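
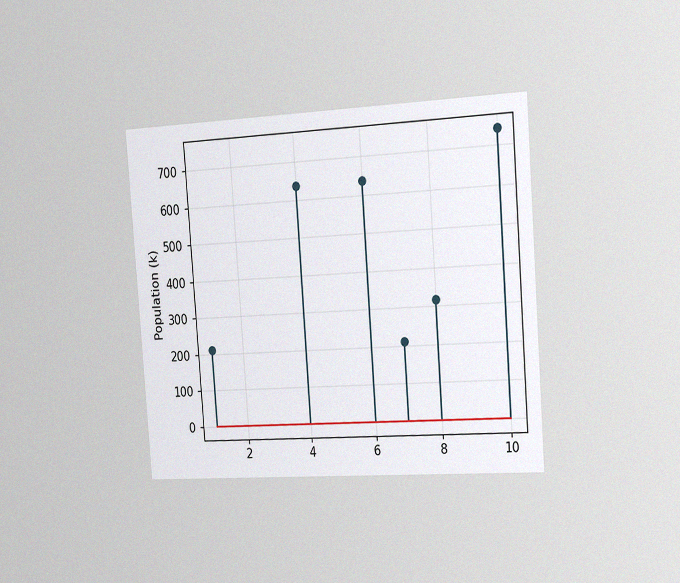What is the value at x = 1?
212k

The chart is tilted about 4° counter-clockwise and viewed slightly from the right, with some photo noise. The stem at x=1 reaches 212k.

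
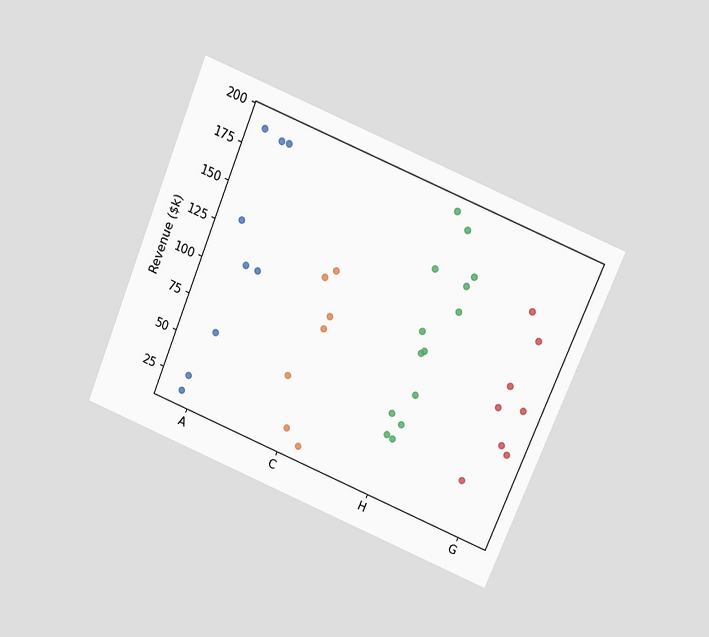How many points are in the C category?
7

The chart is tilted about 23° clockwise and viewed slightly from above. Counting the markers in the C column gives 7.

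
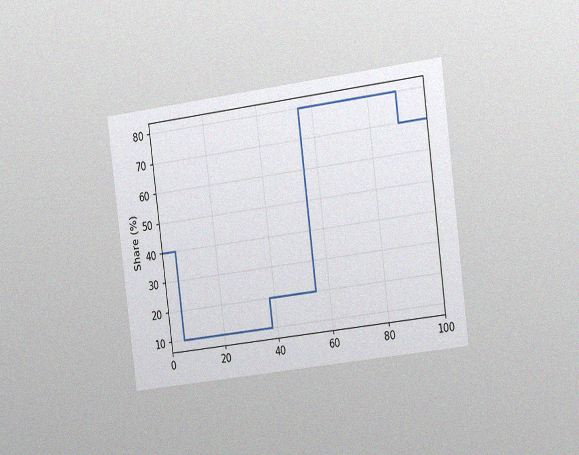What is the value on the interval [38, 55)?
The chart is tilted about 7° counter-clockwise and viewed slightly from the right, with some photo noise. On [38, 55) the step sits at 20%.

20%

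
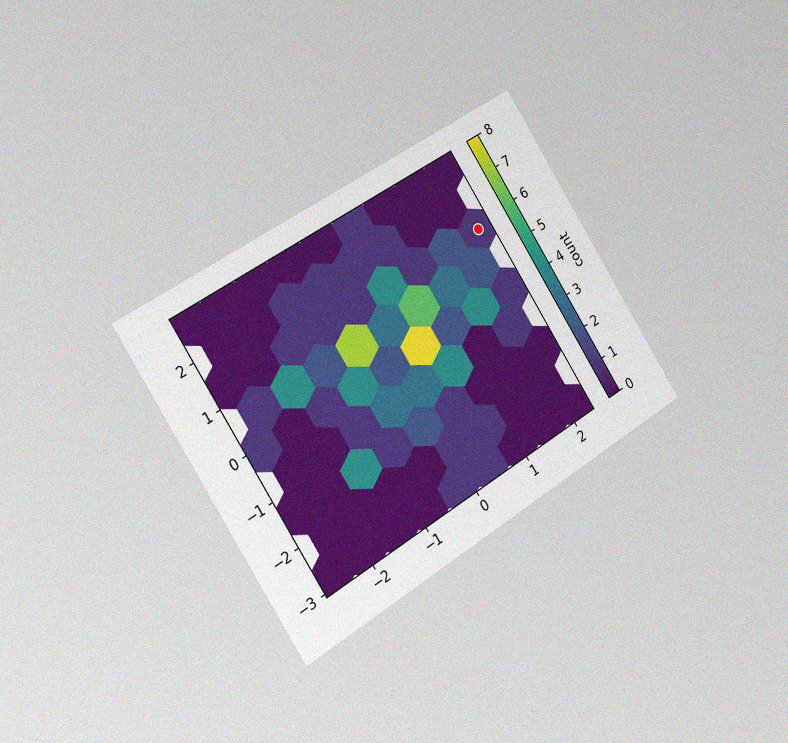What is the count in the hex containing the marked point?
1

The chart is tilted about 32° counter-clockwise and viewed slightly from the left, with some photo noise. The marked hex reads 1 on the colorbar.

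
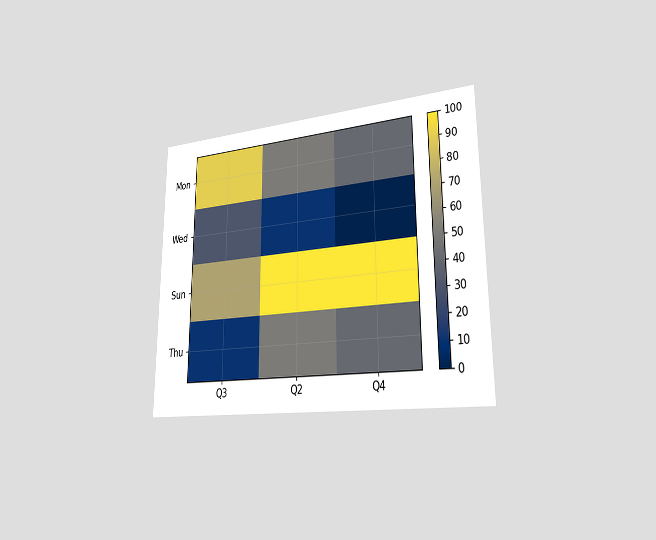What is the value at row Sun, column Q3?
The chart is viewed slightly from the right. Matching cell (Sun, Q3) against the colorbar gives 70.

70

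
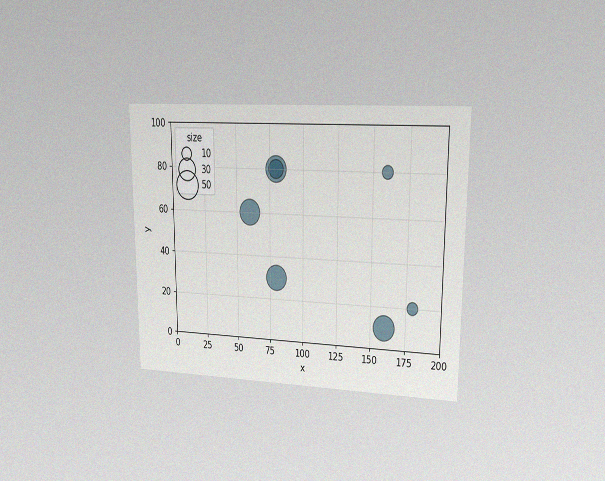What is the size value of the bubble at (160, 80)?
The chart is viewed at a slight angle, with some photo noise. Matching the bubble at (160, 80) against the size legend gives 10.

10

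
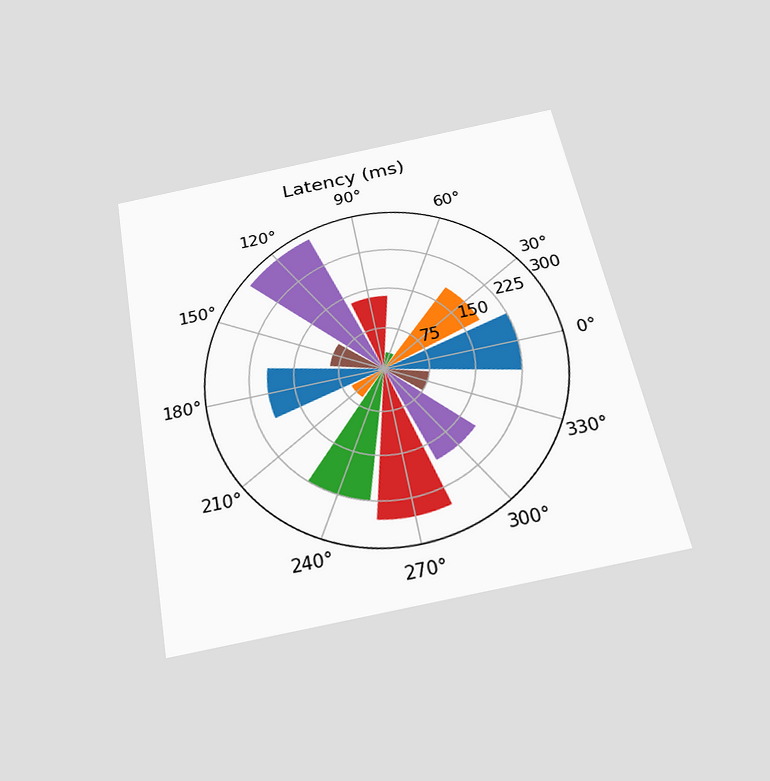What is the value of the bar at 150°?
The chart is tilted about 11° counter-clockwise and viewed slightly from below. The bar at 150° reaches 90ms on the radial axis.

90ms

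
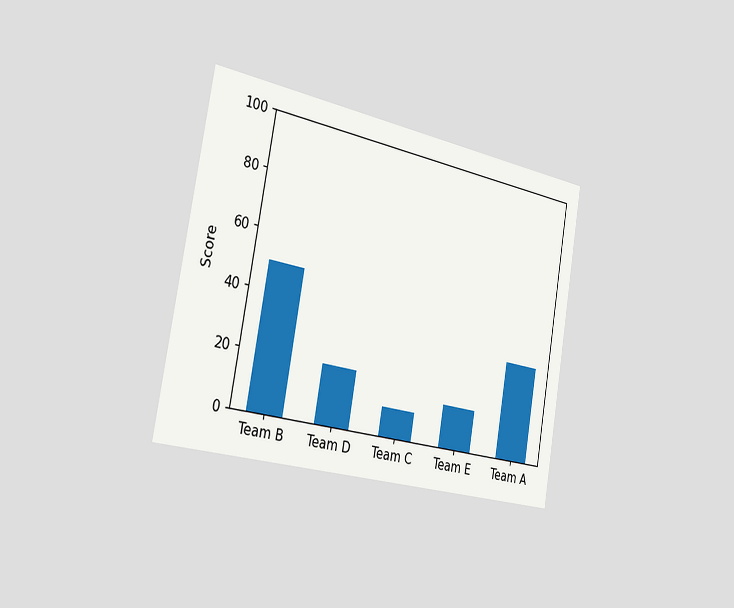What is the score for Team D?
The chart is tilted about 10° clockwise and viewed slightly from the left. Reading along the chart's y-axis, the Team D bar reaches 20.

20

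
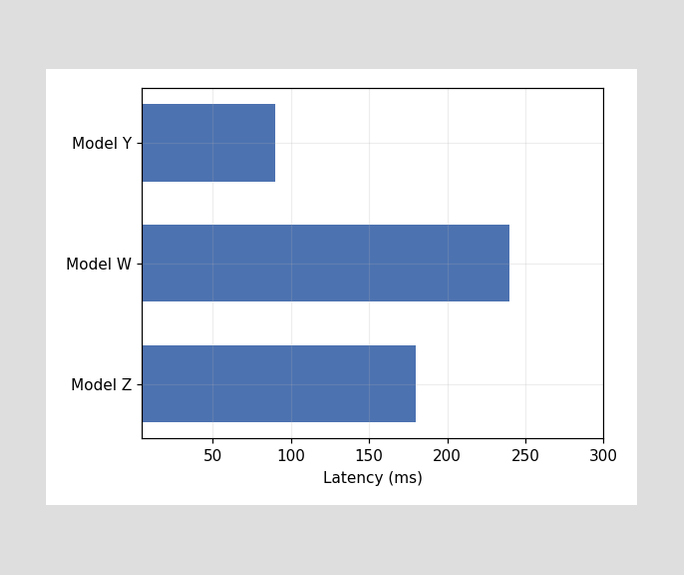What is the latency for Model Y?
Reading along the chart's x-axis, the Model Y bar reaches 90ms.

90ms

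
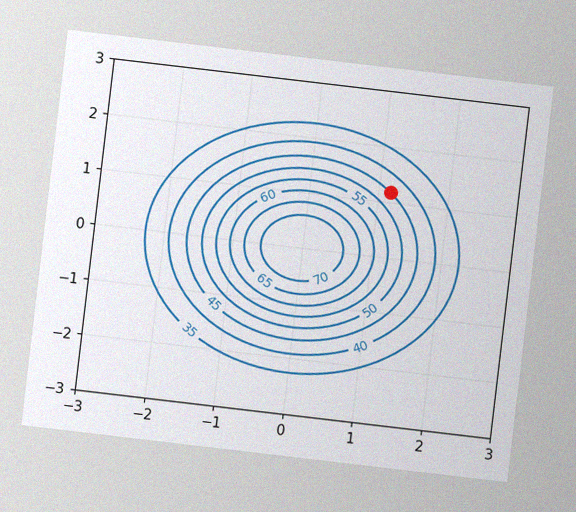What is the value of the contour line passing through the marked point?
The chart is tilted about 7° clockwise, with some photo noise. The marked point sits on the contour labelled 45.

45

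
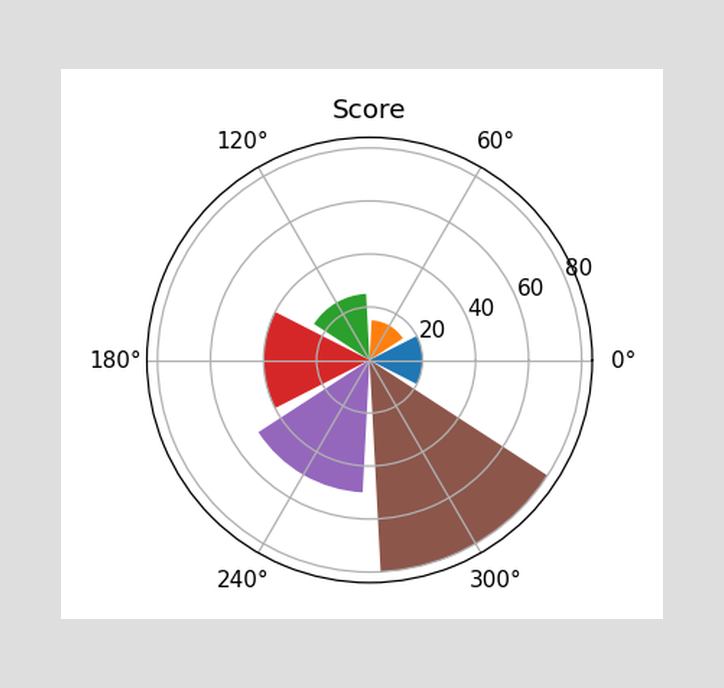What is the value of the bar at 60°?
The bar at 60° reaches 15 on the radial axis.

15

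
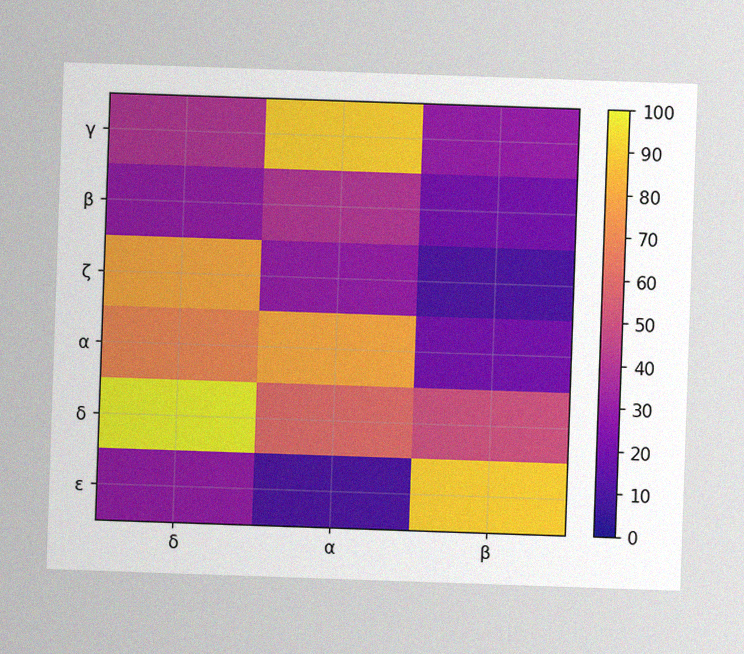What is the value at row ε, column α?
The image has some photo noise and uneven lighting. Matching cell (ε, α) against the colorbar gives 10.

10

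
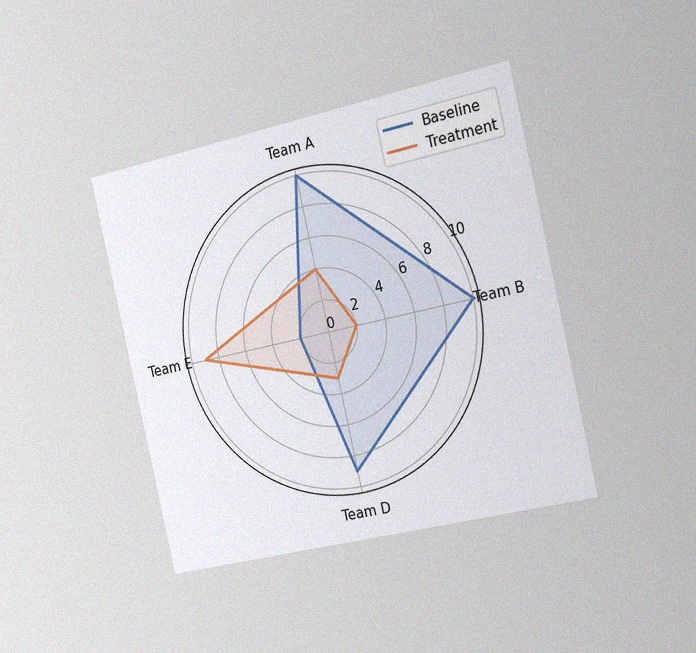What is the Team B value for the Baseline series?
10

The chart is tilted about 13° counter-clockwise and viewed slightly from the right, with some photo noise. On the Team B axis, Baseline reaches 10.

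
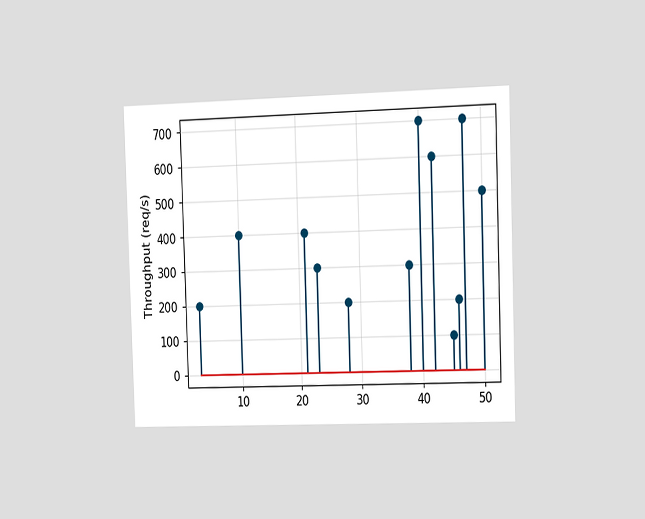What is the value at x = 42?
600req/s

The chart is viewed slightly from the right. The stem at x=42 reaches 600req/s.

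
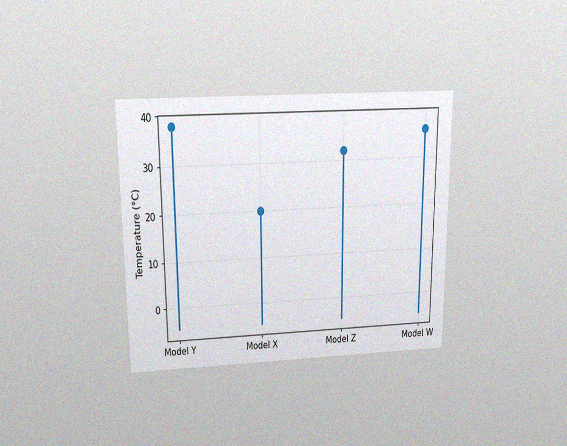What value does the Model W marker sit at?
36°C

The chart is viewed slightly from above, with some photo noise. The Model W marker sits at 36°C.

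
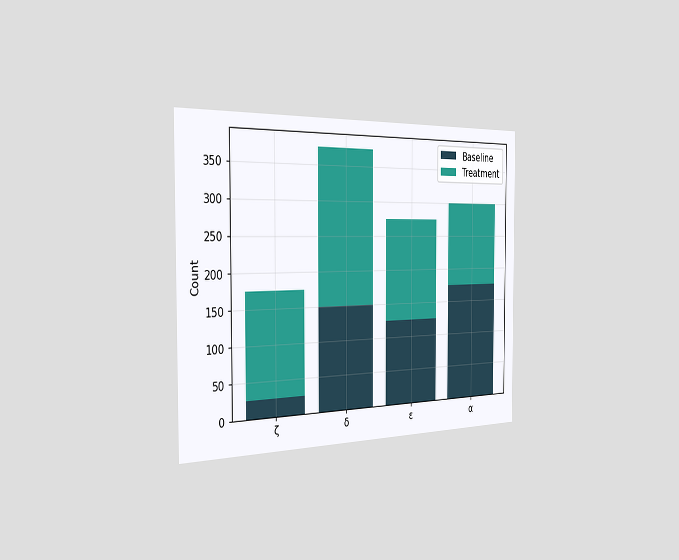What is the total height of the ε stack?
The chart is viewed slightly from the left. The ε stack's top reaches 275 on the y-axis.

275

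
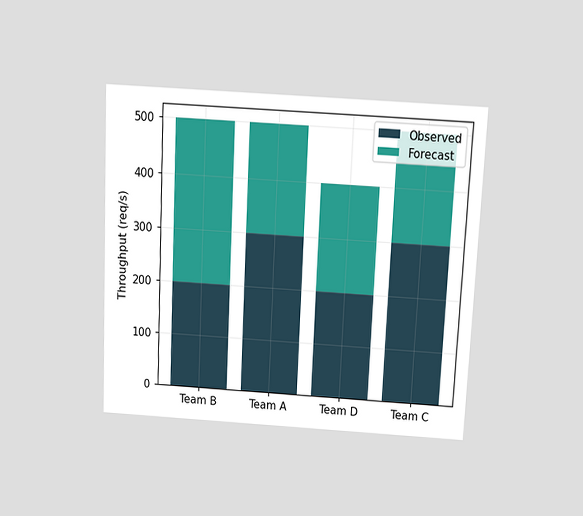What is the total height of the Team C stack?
500req/s

The chart is tilted about 3° clockwise and viewed slightly from above. The Team C stack's top reaches 500req/s on the y-axis.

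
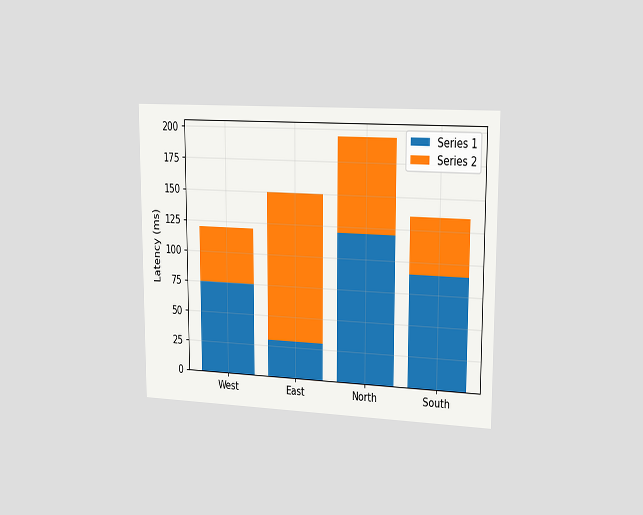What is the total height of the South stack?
The chart is viewed slightly from the right. The South stack's top reaches 135ms on the y-axis.

135ms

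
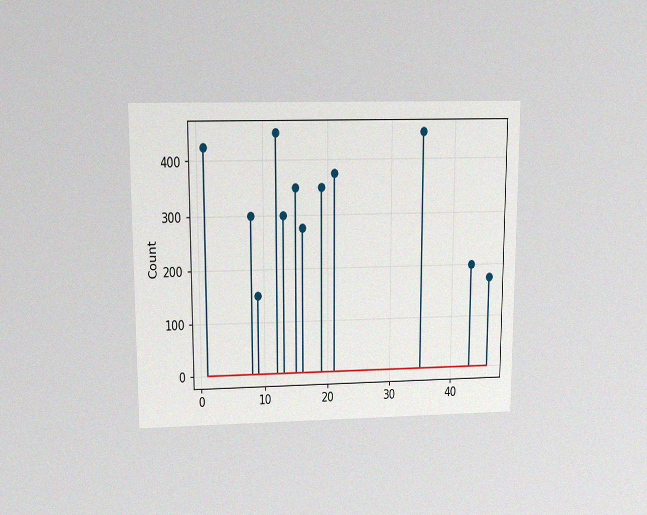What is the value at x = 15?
350

The chart is viewed slightly from above, with some photo noise. The stem at x=15 reaches 350.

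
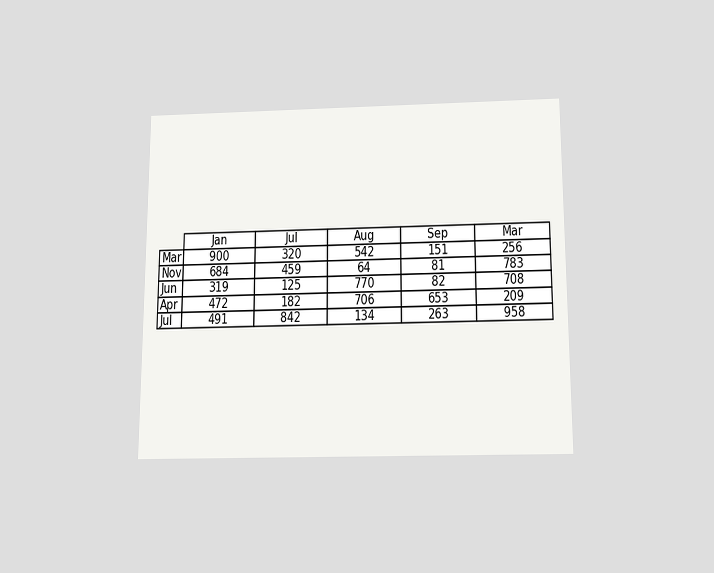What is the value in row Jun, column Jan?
The chart is viewed slightly from below. The (Jun, Jan) cell reads 319.

319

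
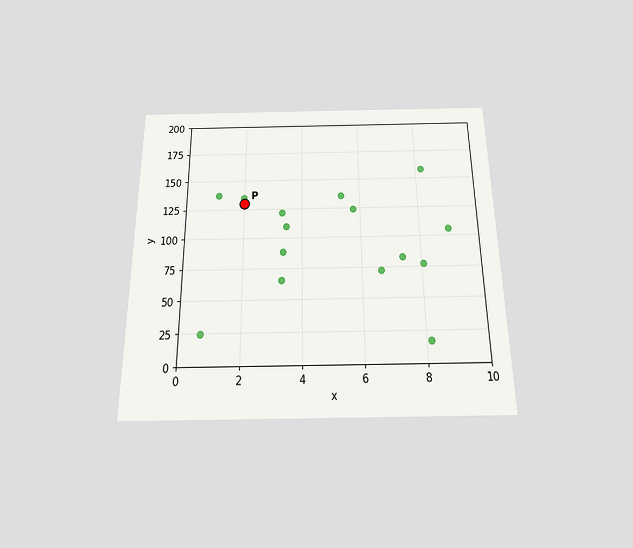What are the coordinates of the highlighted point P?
(2, 130)

The chart is viewed slightly from below. Following the gridlines from P to each axis, P sits at (2, 130).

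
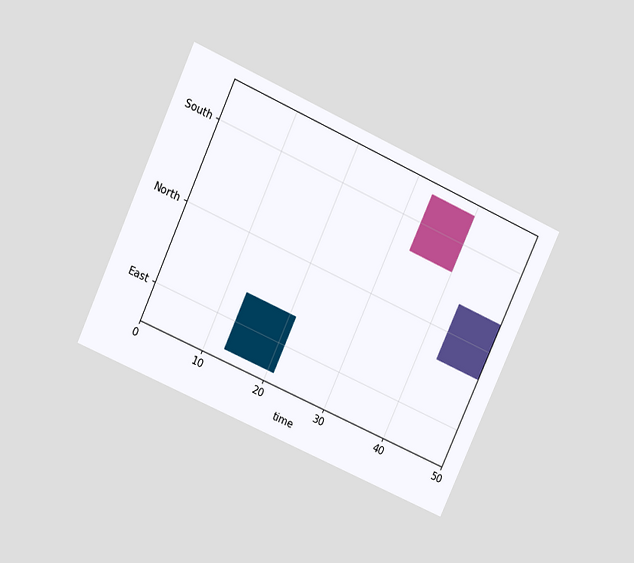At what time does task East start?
The chart is tilted about 24° clockwise and viewed at a slight angle. The East bar begins at t=13.

13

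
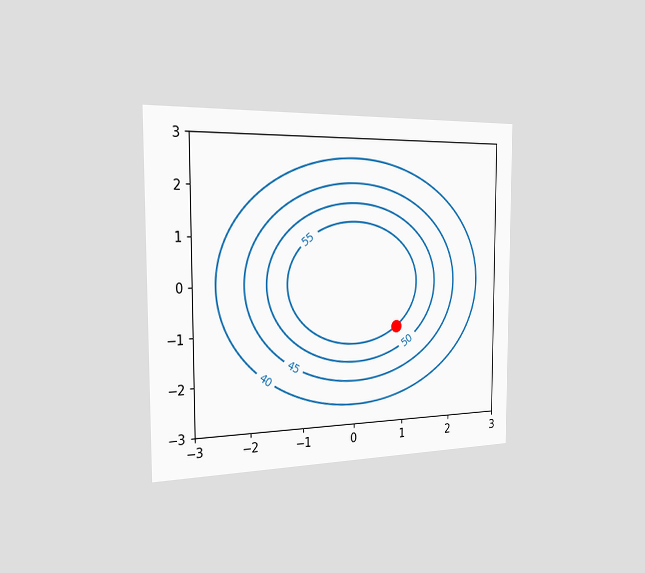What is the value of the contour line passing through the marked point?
55

The chart is viewed slightly from the left. The marked point sits on the contour labelled 55.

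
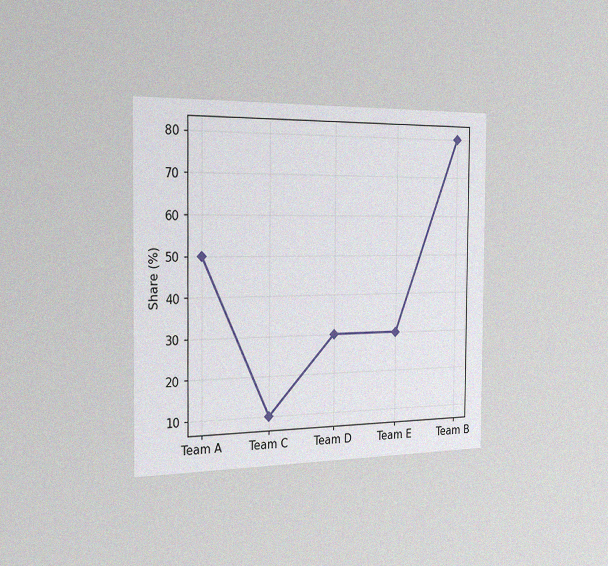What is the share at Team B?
80%

The chart is viewed slightly from the left, with some photo noise. At Team B, the line is at 80%.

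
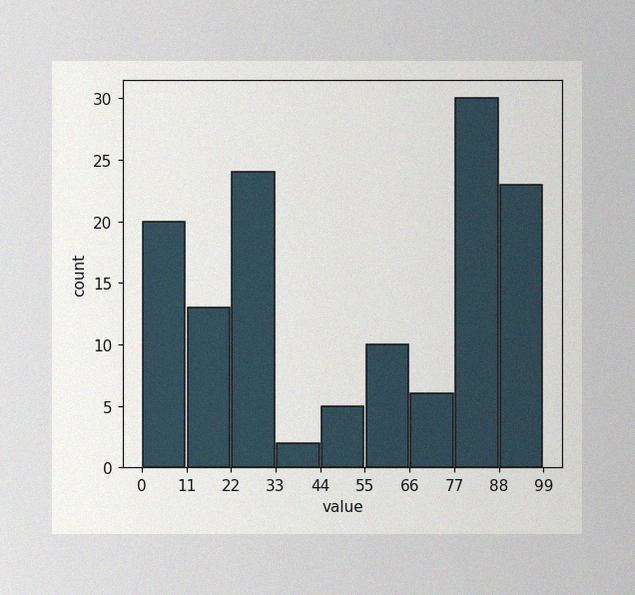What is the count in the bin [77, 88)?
The image has some photo noise and uneven lighting. The [77, 88) bin has height 30.

30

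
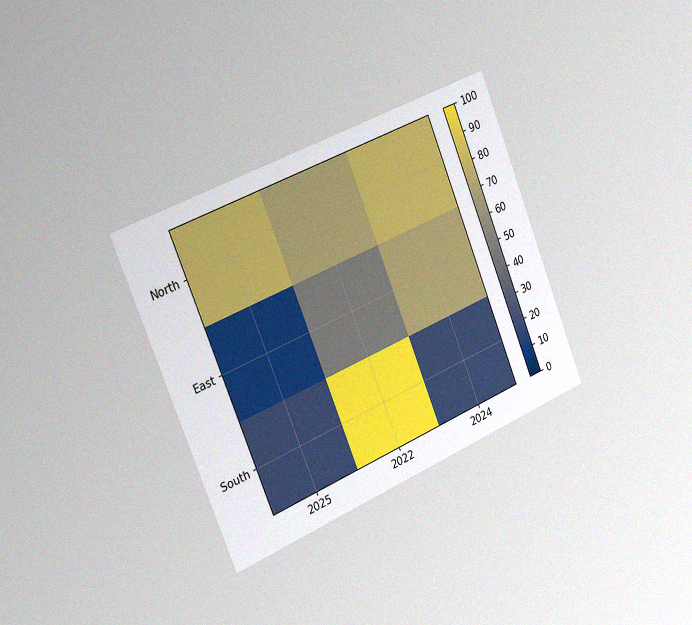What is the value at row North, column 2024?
The chart is tilted about 22° counter-clockwise and viewed slightly from the left, with some photo noise. Matching cell (North, 2024) against the colorbar gives 80.

80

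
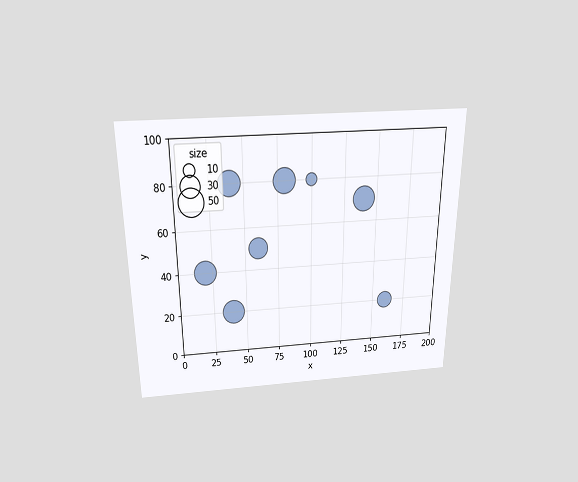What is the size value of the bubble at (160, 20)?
The chart is viewed slightly from above. Matching the bubble at (160, 20) against the size legend gives 20.

20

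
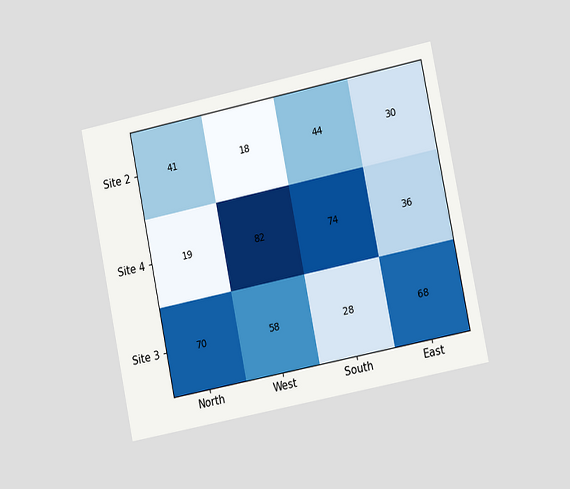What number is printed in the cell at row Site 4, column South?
74

The chart is tilted about 11° counter-clockwise and viewed slightly from the right. The (Site 4, South) cell reads 74.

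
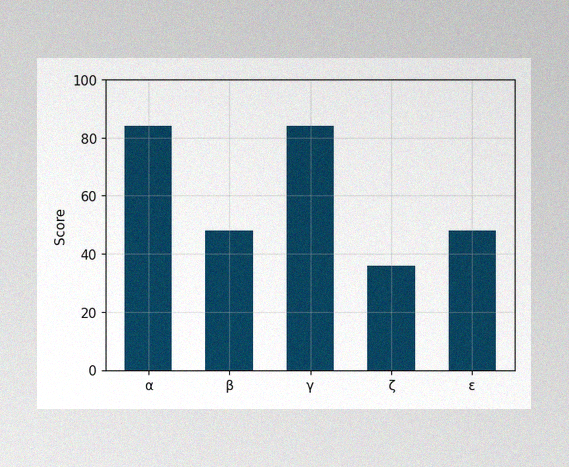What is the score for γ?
The image has some photo noise and uneven lighting. Reading along the chart's y-axis, the γ bar reaches 84.

84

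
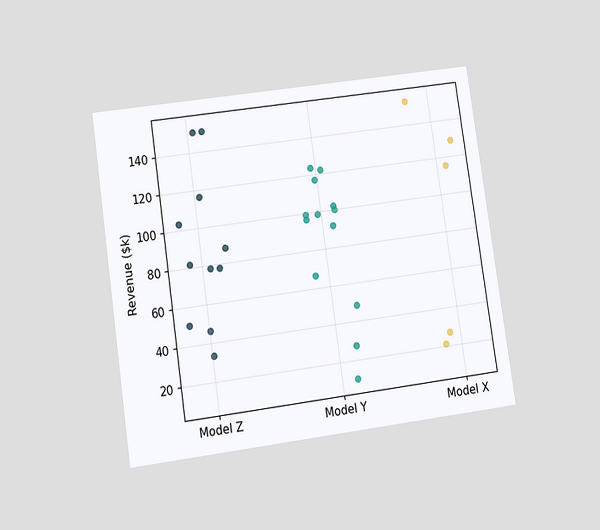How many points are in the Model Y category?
13

The chart is tilted about 8° counter-clockwise and viewed at a slight angle. Counting the markers in the Model Y column gives 13.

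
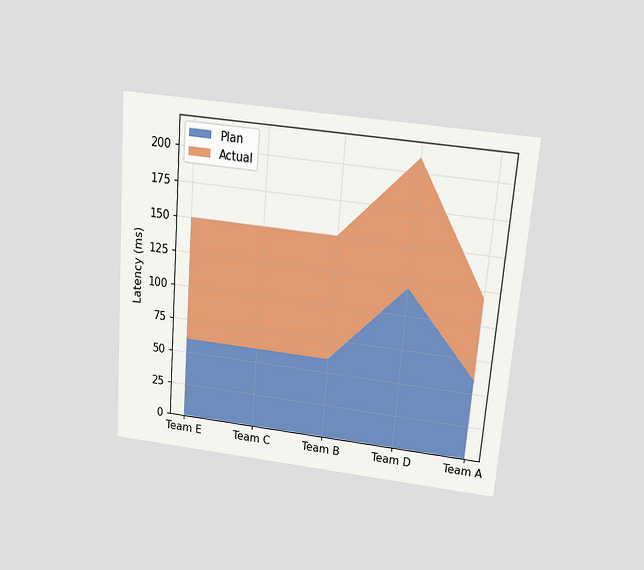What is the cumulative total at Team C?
The chart is tilted about 5° clockwise and viewed slightly from above. The stacked total at Team C reaches 150ms.

150ms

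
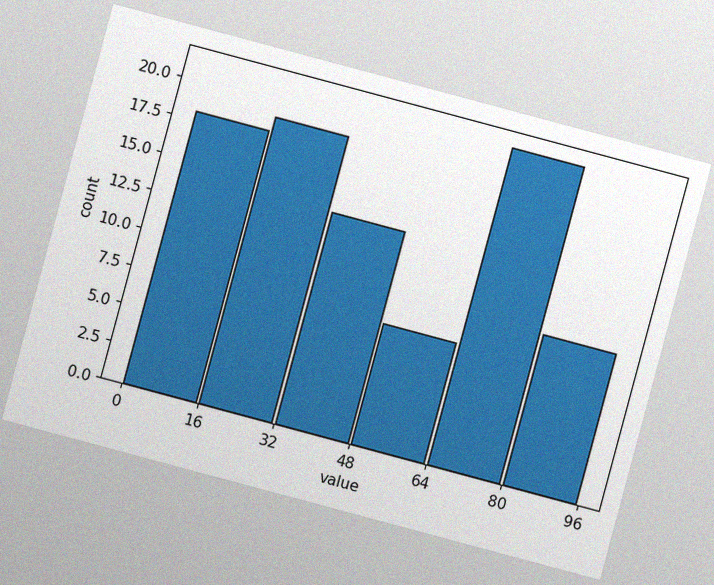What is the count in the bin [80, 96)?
The chart is tilted about 15° clockwise, with some photo noise. The [80, 96) bin has height 10.

10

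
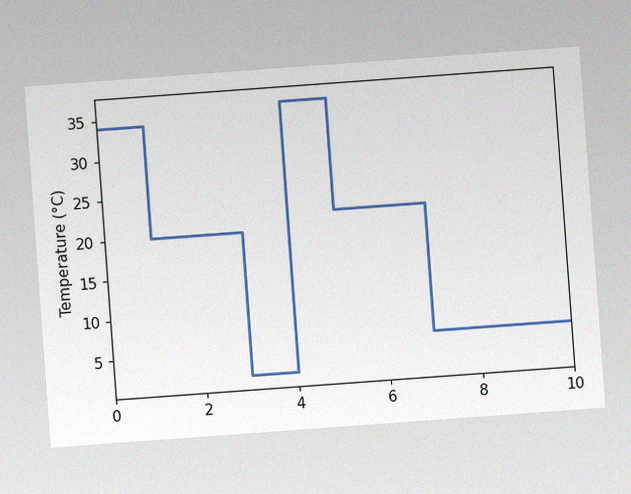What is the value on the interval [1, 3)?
The chart is tilted about 4° counter-clockwise, with some photo noise. On [1, 3) the step sits at 20°C.

20°C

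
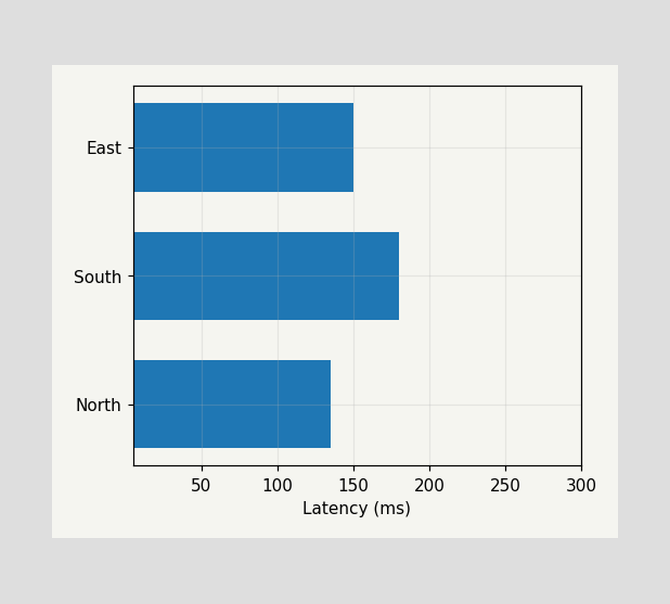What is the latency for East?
150ms

Reading along the chart's x-axis, the East bar reaches 150ms.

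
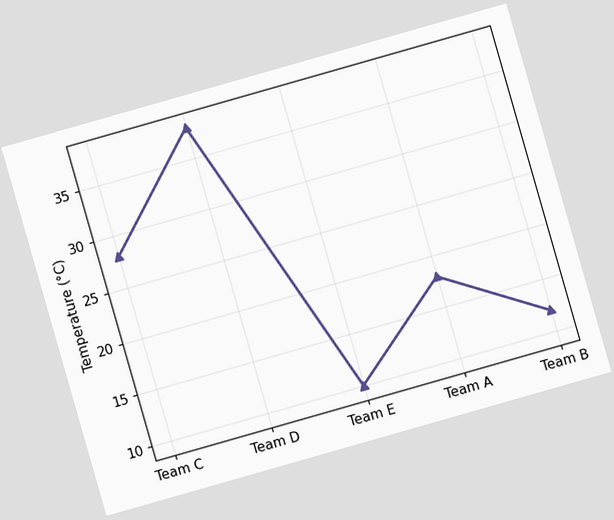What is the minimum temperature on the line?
The chart is tilted about 16° counter-clockwise. The lowest point is at Team E, and reading across to the y-axis gives 10°C.

10°C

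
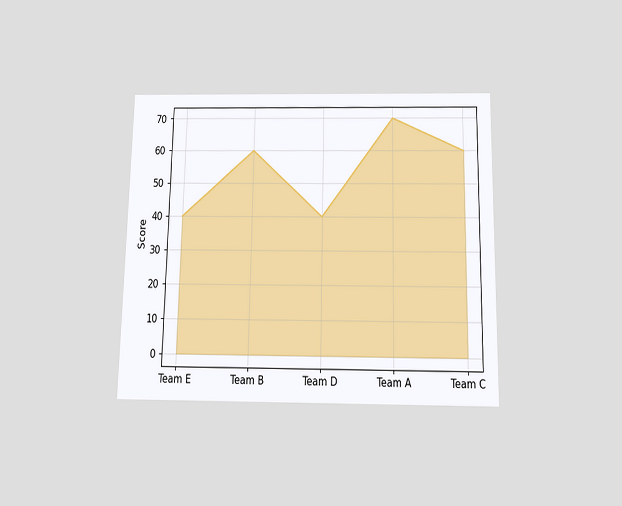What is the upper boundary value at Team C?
The chart is viewed slightly from below. At Team C the upper boundary is at 60.

60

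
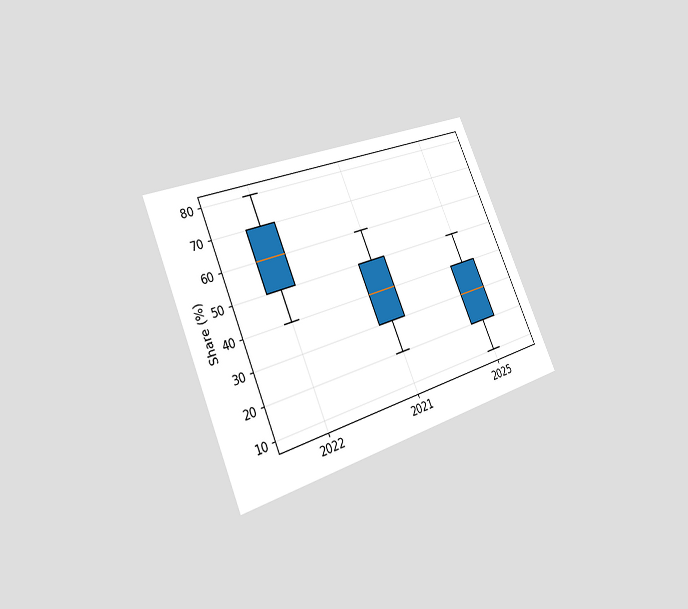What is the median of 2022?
The chart is tilted about 23° counter-clockwise and viewed slightly from the left. The median line in the 2022 box sits at 60%.

60%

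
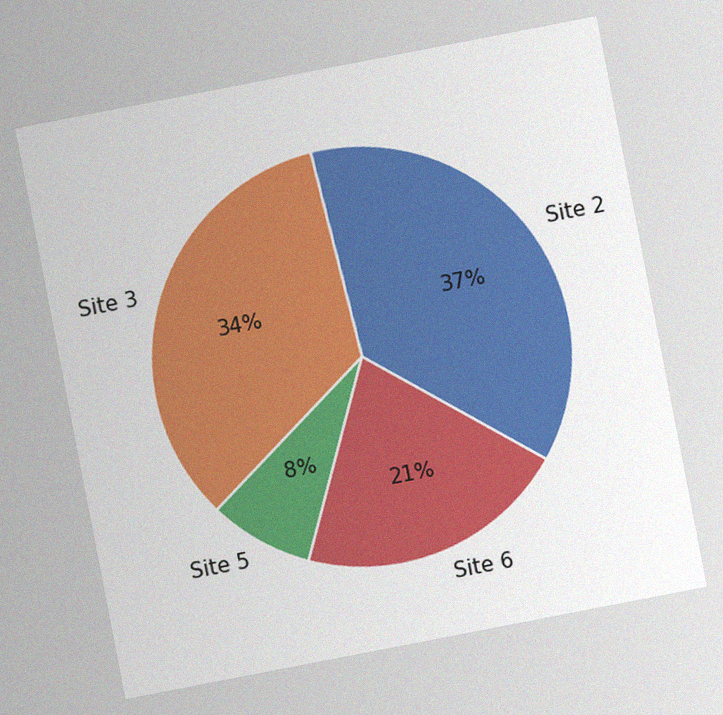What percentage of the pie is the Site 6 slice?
21%

The chart is tilted about 11° counter-clockwise, with some photo noise. The Site 6 slice takes up 21% of the pie.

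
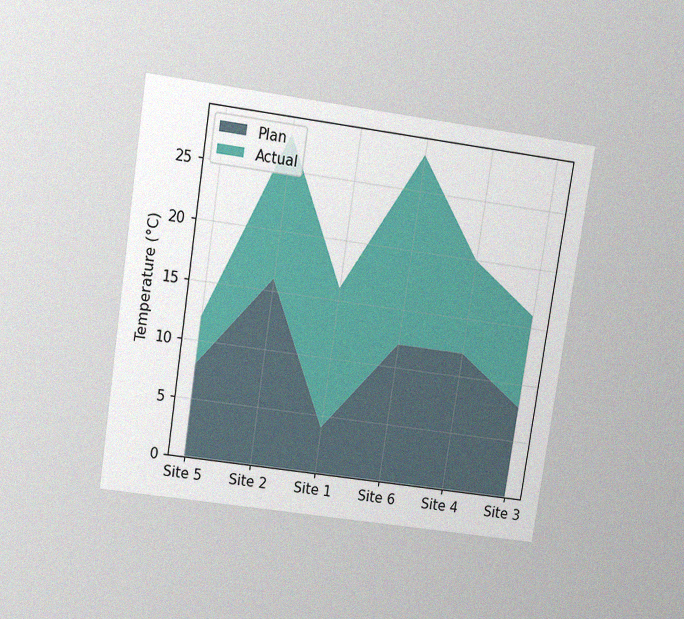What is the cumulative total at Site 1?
16°C

The chart is tilted about 9° clockwise and viewed slightly from above, with some photo noise. The stacked total at Site 1 reaches 16°C.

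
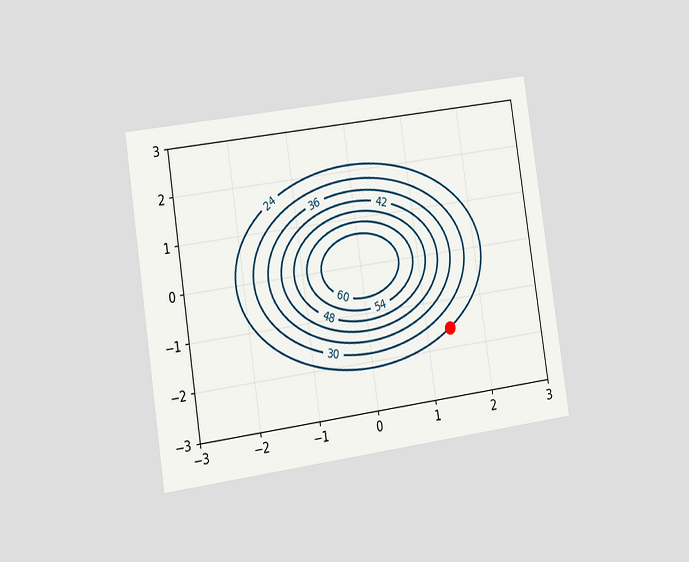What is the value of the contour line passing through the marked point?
The chart is tilted about 9° counter-clockwise and viewed slightly from the left. The marked point sits on the contour labelled 24.

24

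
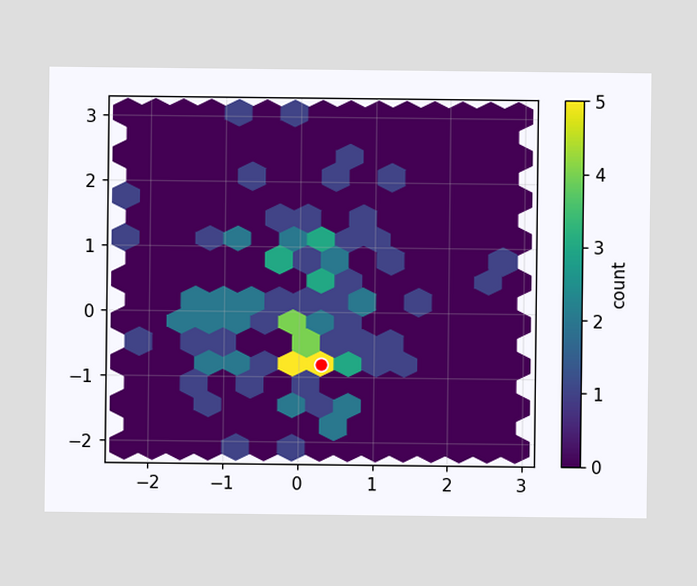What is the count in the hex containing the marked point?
The marked hex reads 5 on the colorbar.

5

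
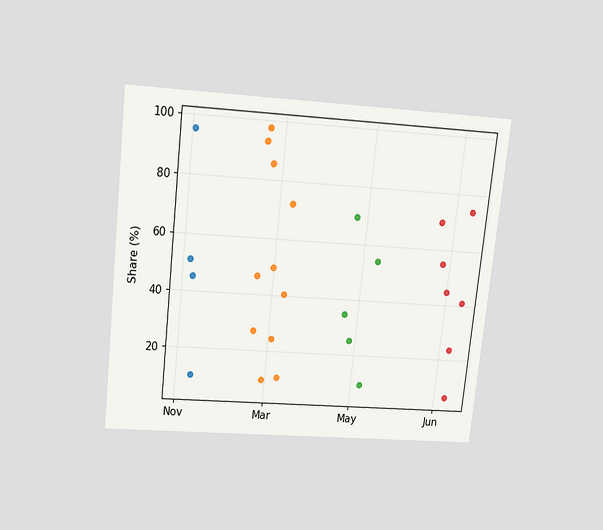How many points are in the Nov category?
The chart is tilted about 6° clockwise and viewed slightly from above. Counting the markers in the Nov column gives 4.

4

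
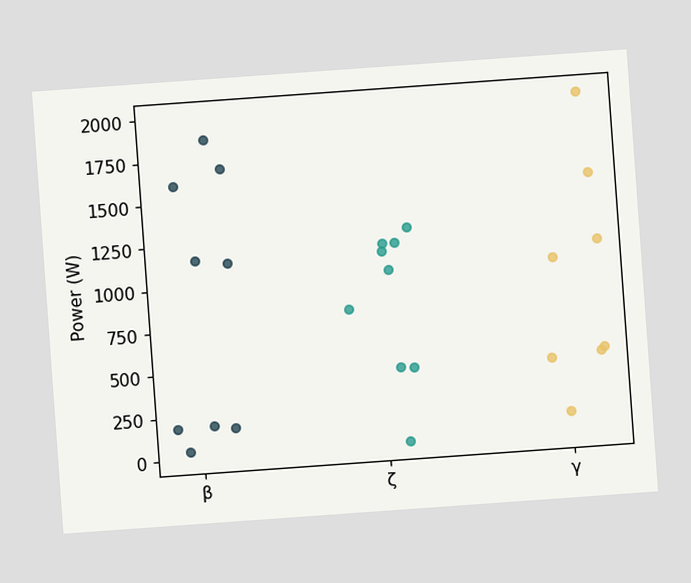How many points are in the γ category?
8

The chart is tilted about 4° counter-clockwise. Counting the markers in the γ column gives 8.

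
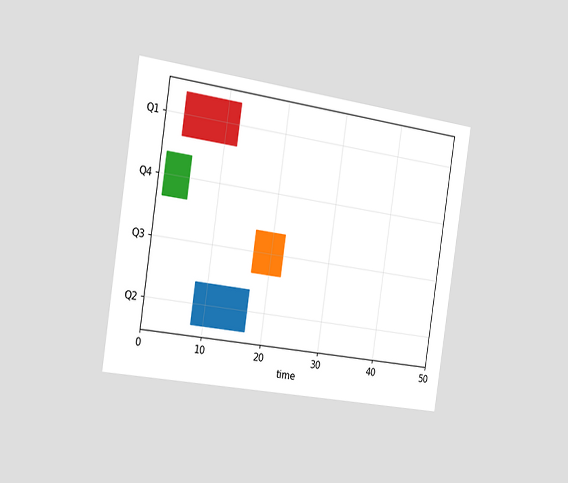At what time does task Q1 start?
3

The chart is tilted about 8° clockwise and viewed slightly from the left. The Q1 bar begins at t=3.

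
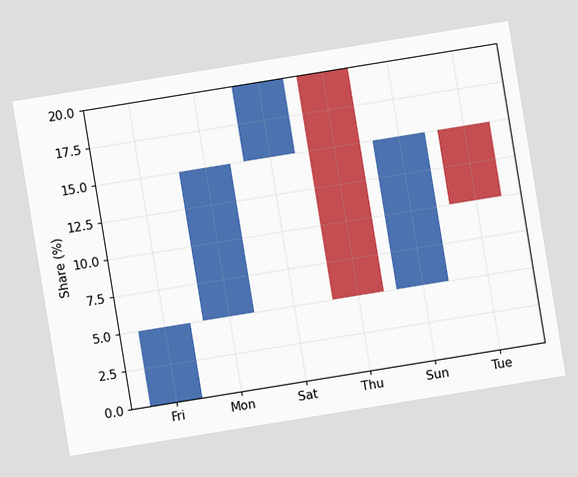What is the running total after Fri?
5%

The chart is tilted about 9° counter-clockwise. After Fri the running total reaches 5%.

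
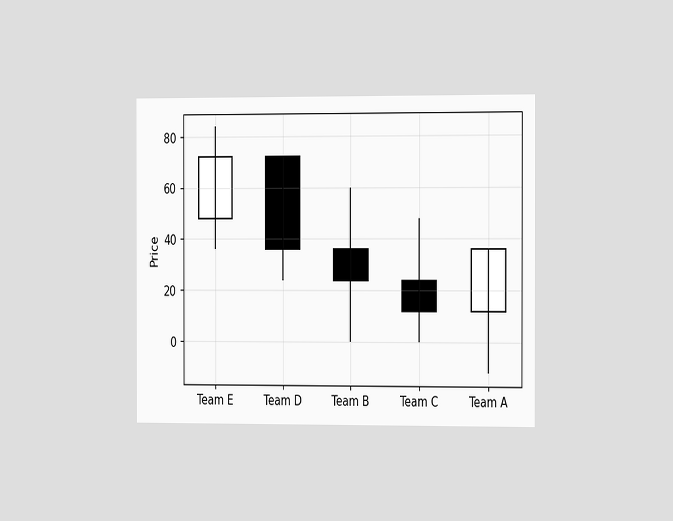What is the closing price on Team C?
12

The chart is viewed slightly from the right. The Team C candle closes at 12.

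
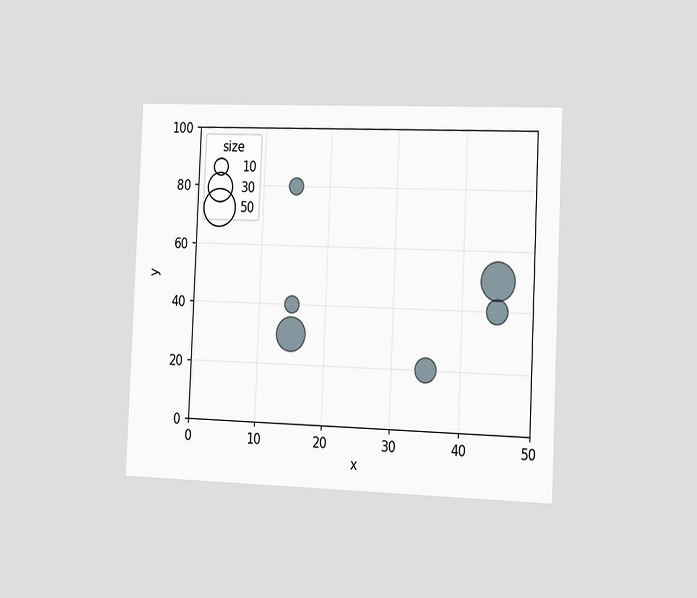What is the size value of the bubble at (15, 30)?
The chart is tilted about 3° clockwise and viewed slightly from the right. Matching the bubble at (15, 30) against the size legend gives 40.

40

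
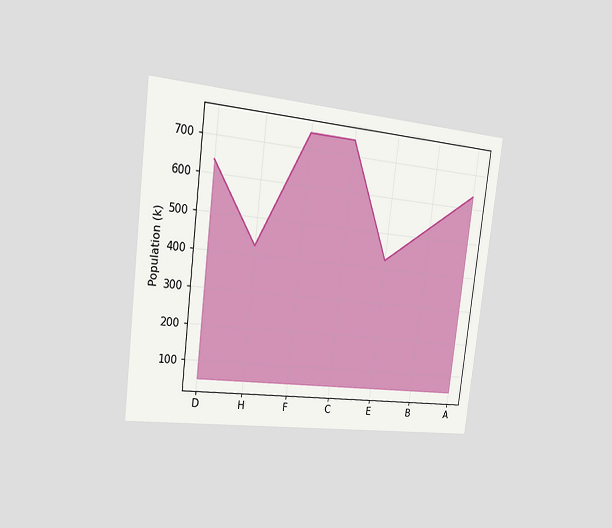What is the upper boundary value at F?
The chart is tilted about 7° clockwise and viewed slightly from the left. At F the upper boundary is at 742k.

742k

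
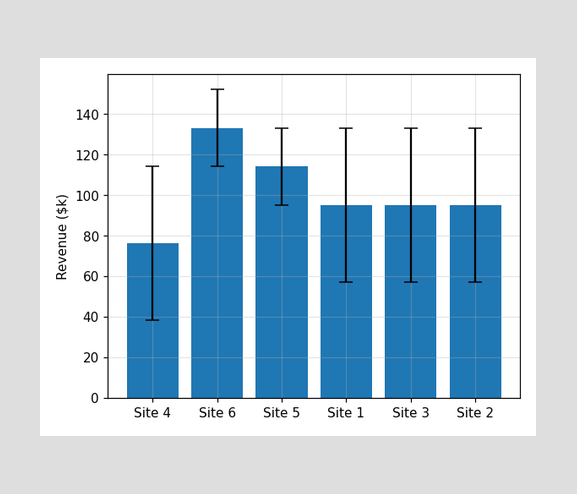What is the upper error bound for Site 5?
The Site 5 bar's upper whisker reaches $133k.

$133k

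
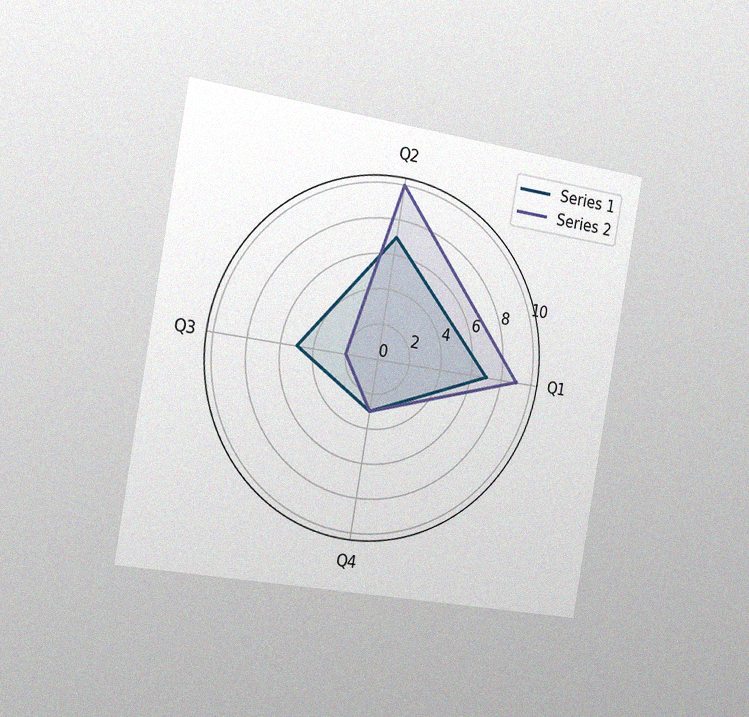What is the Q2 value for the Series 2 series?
10

The chart is tilted about 10° clockwise and viewed slightly from the left, with some photo noise. On the Q2 axis, Series 2 reaches 10.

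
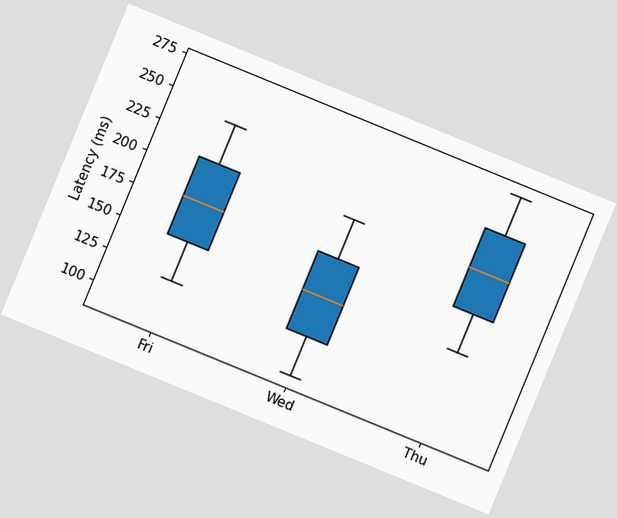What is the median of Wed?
The chart is tilted about 22° clockwise. The median line in the Wed box sits at 150ms.

150ms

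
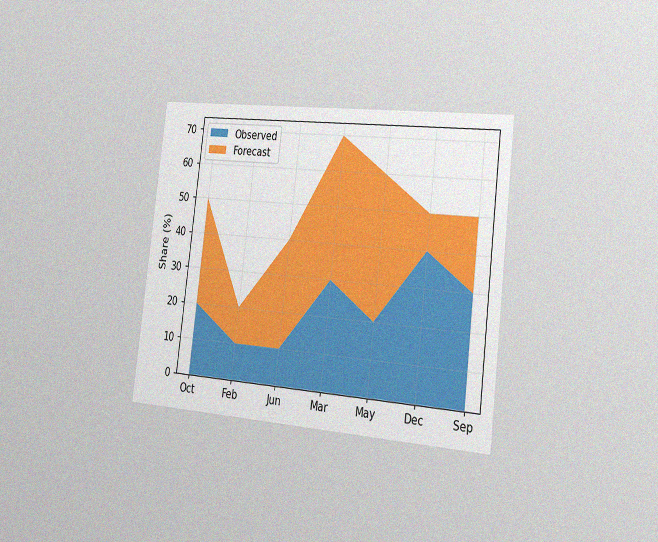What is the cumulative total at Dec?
50%

The chart is tilted about 7° clockwise and viewed slightly from the right, with some photo noise. The stacked total at Dec reaches 50%.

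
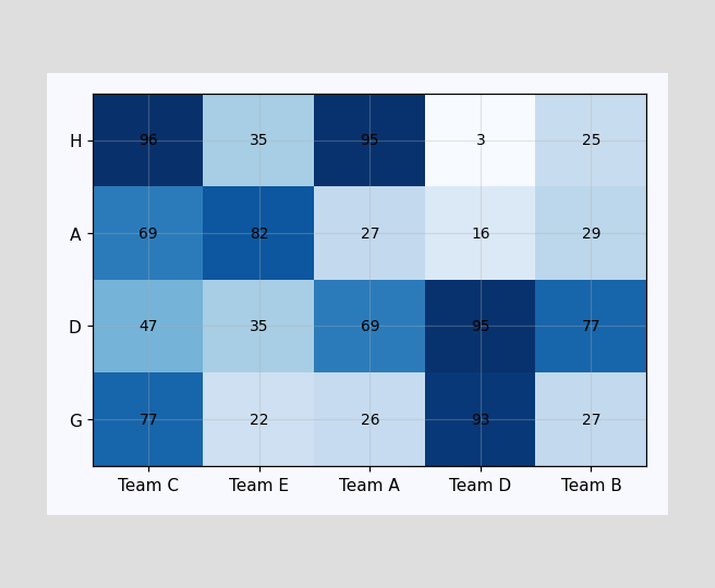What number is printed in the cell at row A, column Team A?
The (A, Team A) cell reads 27.

27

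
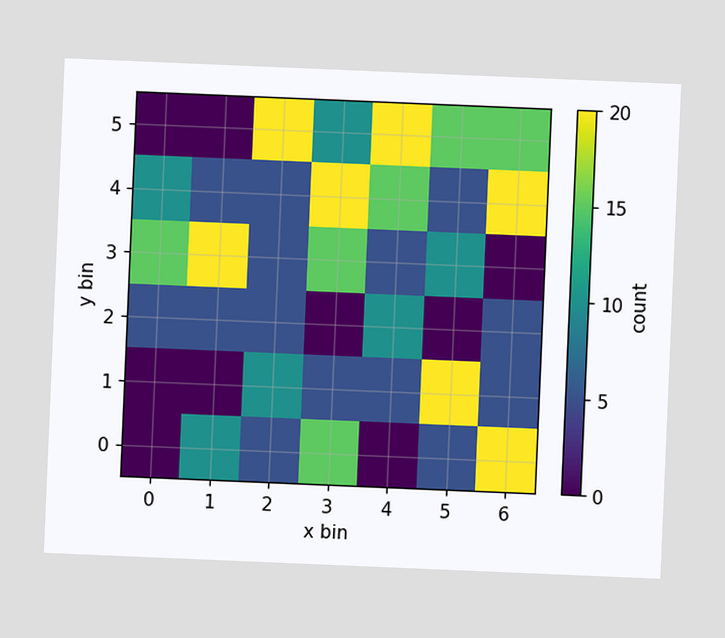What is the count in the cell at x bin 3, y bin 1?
The chart is tilted about 2° clockwise. Matching the cell (3, 1) against the colorbar gives 5.

5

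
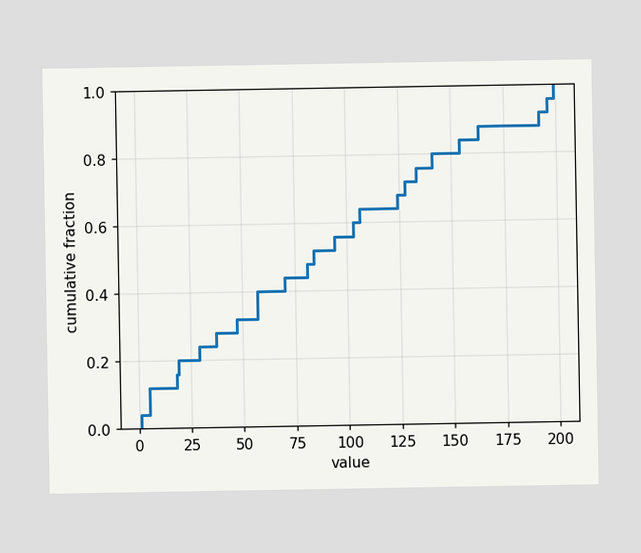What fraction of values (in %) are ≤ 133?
At x=133 the ECDF step is at 76%.

76%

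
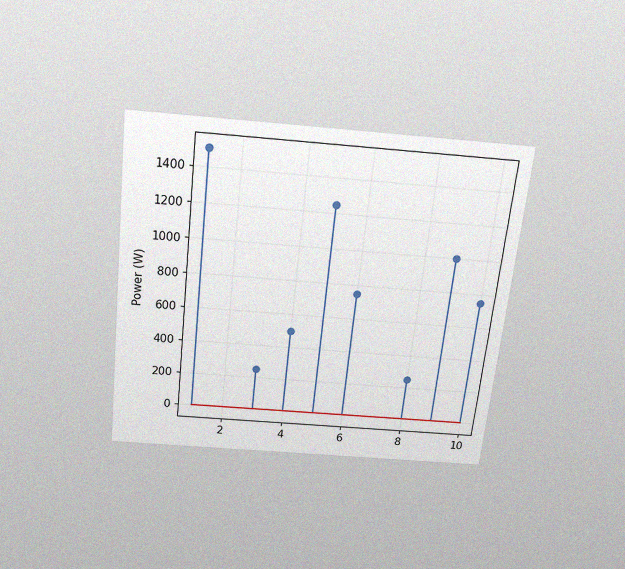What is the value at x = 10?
The chart is tilted about 6° clockwise and viewed slightly from above, with some photo noise. The stem at x=10 reaches 750W.

750W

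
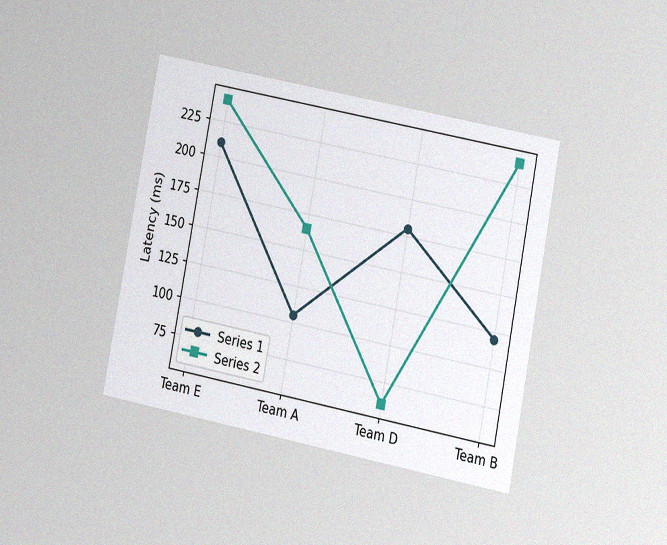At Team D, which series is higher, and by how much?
Series 1, by 120ms

The chart is tilted about 11° clockwise and viewed at a slight angle, with some photo noise. At Team D, Series 1 sits above the other line by 120ms.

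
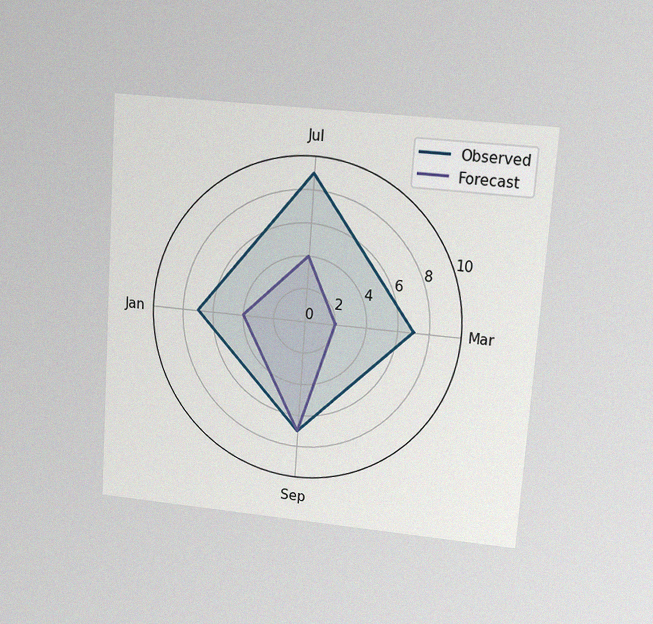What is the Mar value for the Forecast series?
The chart is tilted about 4° clockwise and viewed at a slight angle, with some photo noise. On the Mar axis, Forecast reaches 2.

2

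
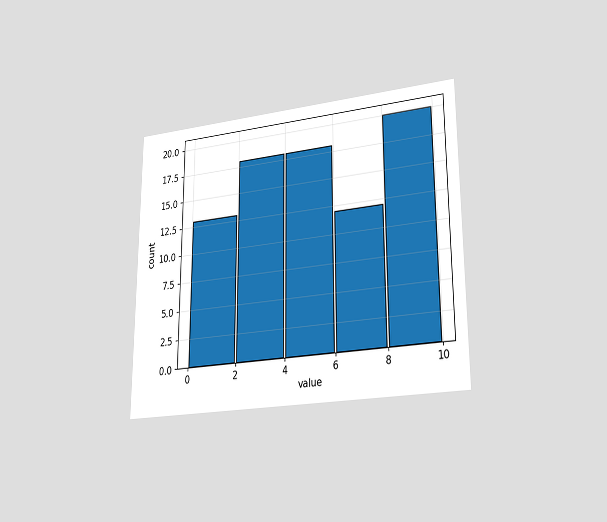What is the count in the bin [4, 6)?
18

The chart is viewed at a slight angle. The [4, 6) bin has height 18.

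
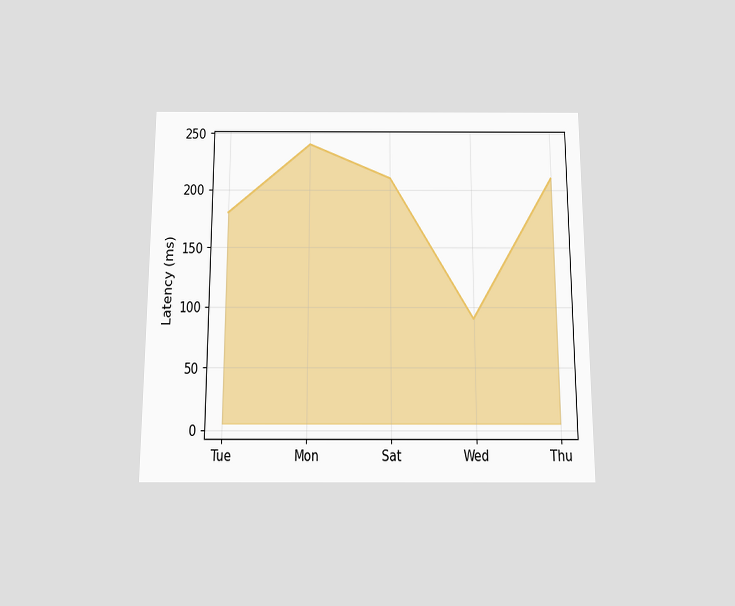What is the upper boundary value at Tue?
180ms

The chart is viewed slightly from below. At Tue the upper boundary is at 180ms.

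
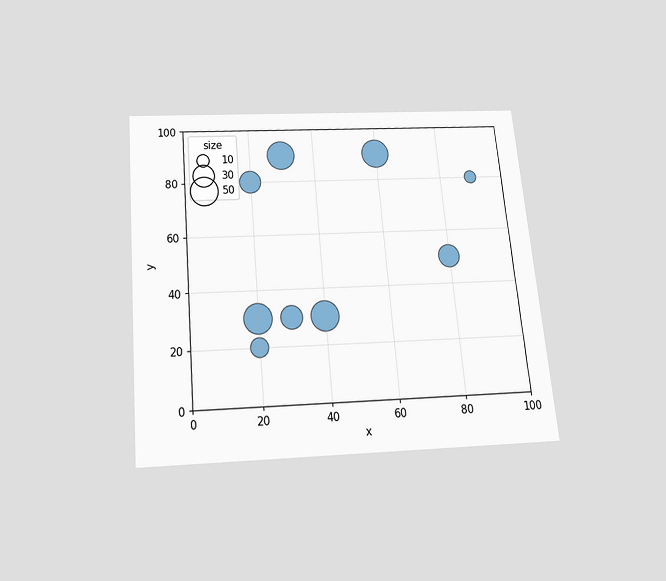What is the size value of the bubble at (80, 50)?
The chart is tilted about 5° counter-clockwise and viewed slightly from below. Matching the bubble at (80, 50) against the size legend gives 30.

30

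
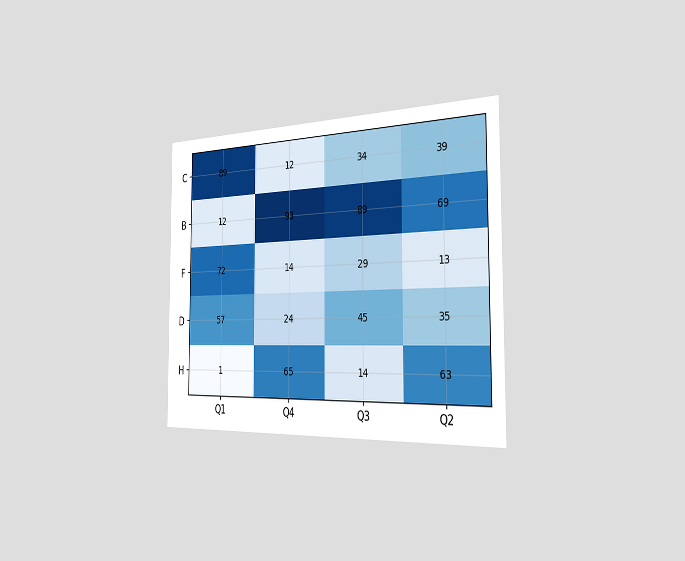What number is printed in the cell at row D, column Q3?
45

The chart is viewed slightly from the right. The (D, Q3) cell reads 45.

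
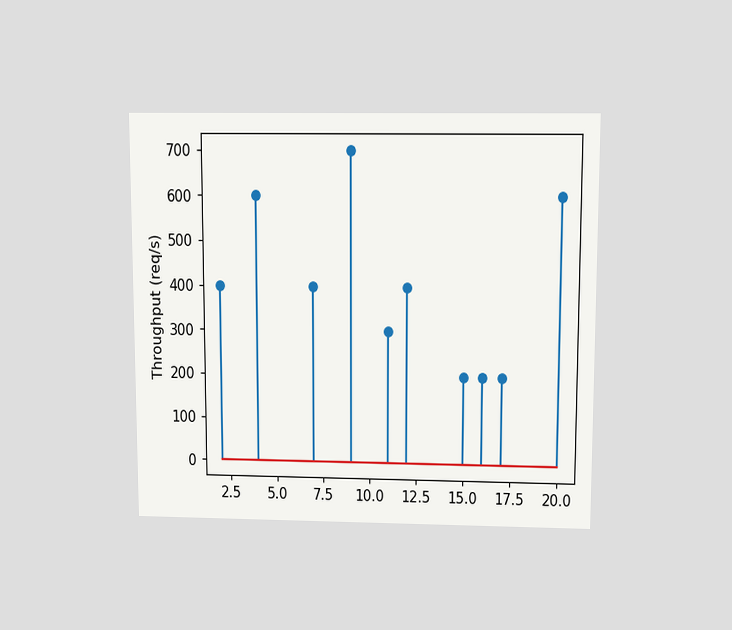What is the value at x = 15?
200req/s

The chart is viewed slightly from above. The stem at x=15 reaches 200req/s.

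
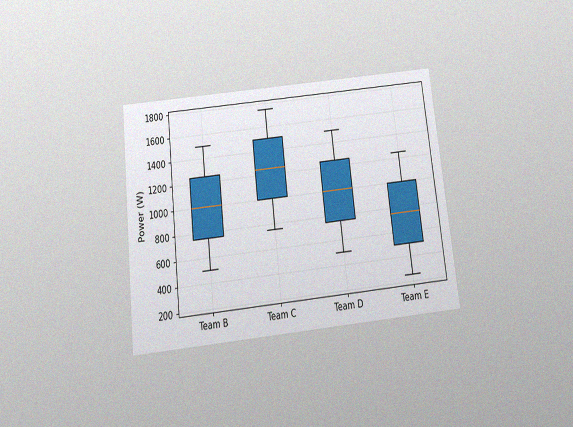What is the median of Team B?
1000W

The chart is tilted about 6° counter-clockwise and viewed slightly from below, with some photo noise. The median line in the Team B box sits at 1000W.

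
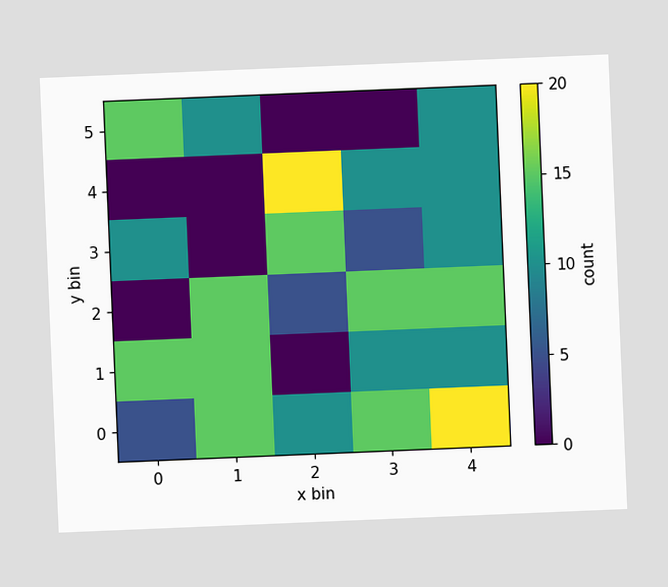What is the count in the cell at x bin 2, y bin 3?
15

The chart is tilted about 2° counter-clockwise. Matching the cell (2, 3) against the colorbar gives 15.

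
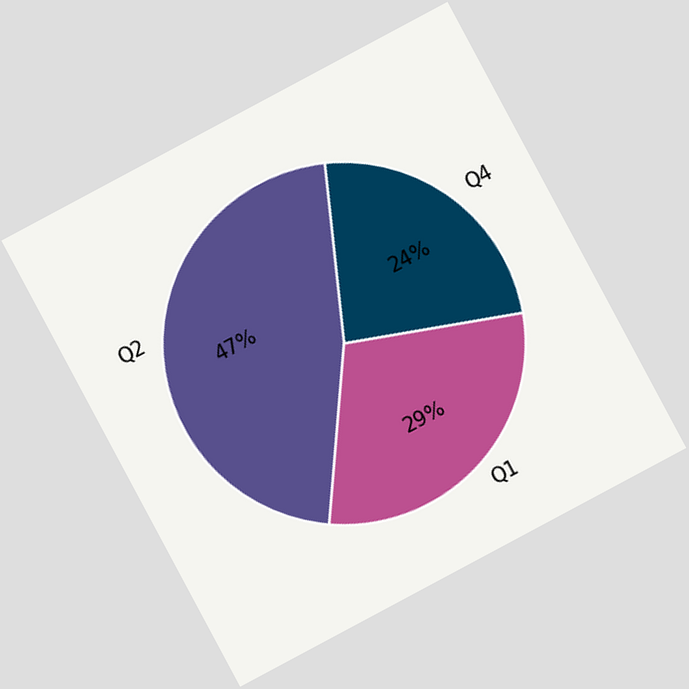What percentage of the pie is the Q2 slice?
The chart is tilted about 28° counter-clockwise. The Q2 slice takes up 47% of the pie.

47%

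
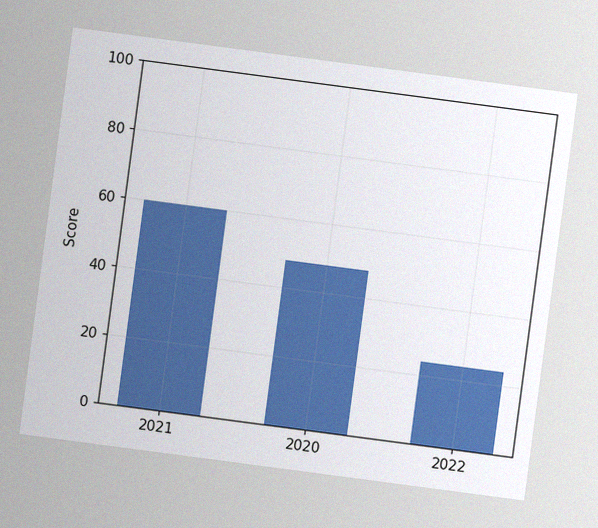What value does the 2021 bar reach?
60

The chart is tilted about 8° clockwise, with some photo noise. Reading along the chart's y-axis, the 2021 bar reaches 60.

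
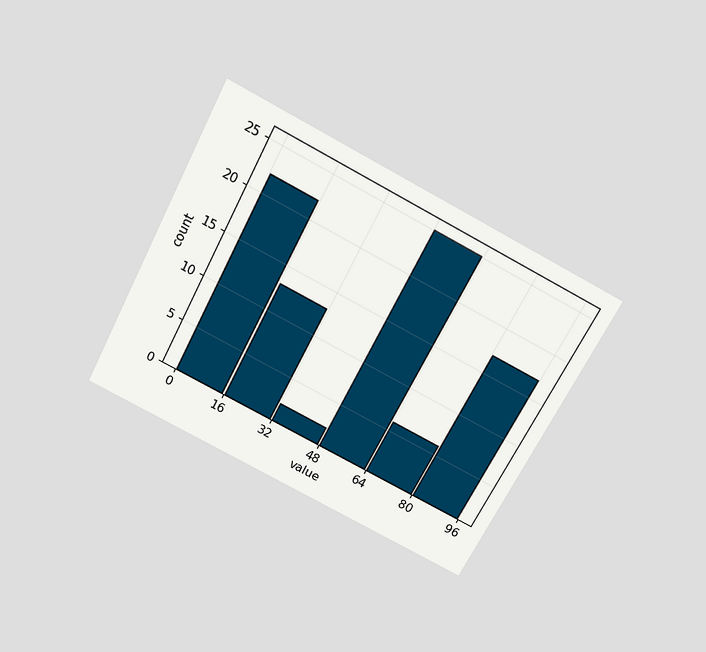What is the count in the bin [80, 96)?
The chart is tilted about 27° clockwise and viewed slightly from above. The [80, 96) bin has height 17.

17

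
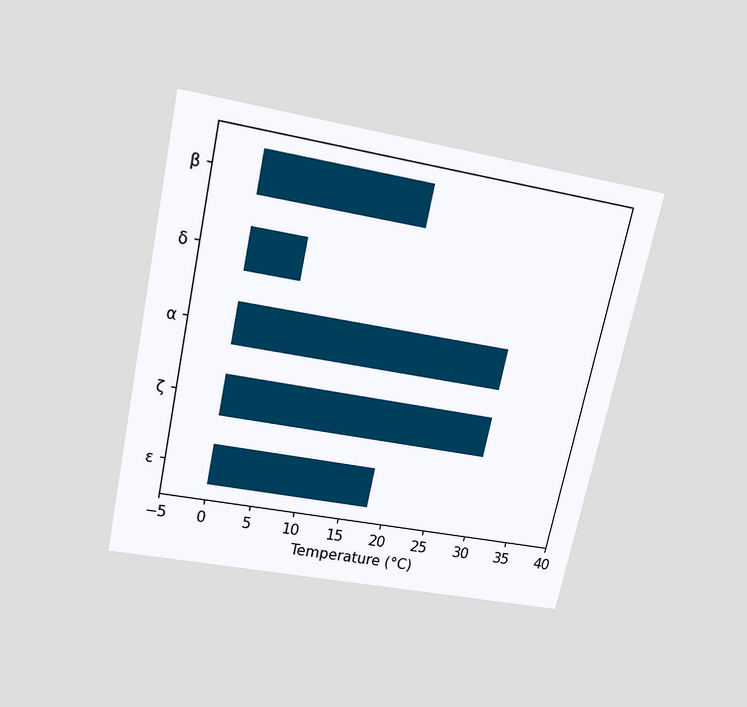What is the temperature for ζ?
The chart is tilted about 12° clockwise and viewed slightly from above. Reading along the chart's x-axis, the ζ bar reaches 30°C.

30°C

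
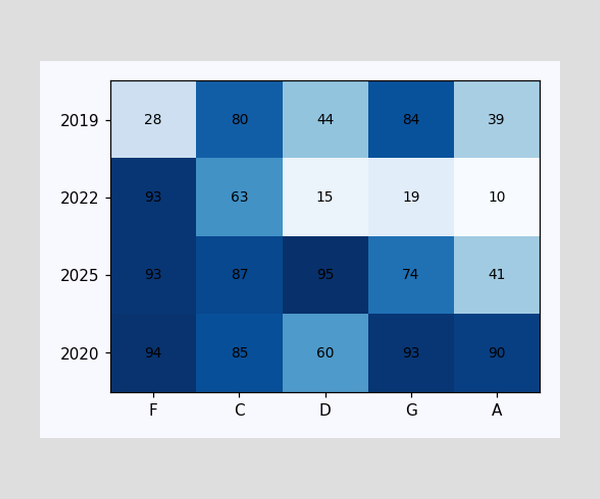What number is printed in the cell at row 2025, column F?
93

The (2025, F) cell reads 93.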